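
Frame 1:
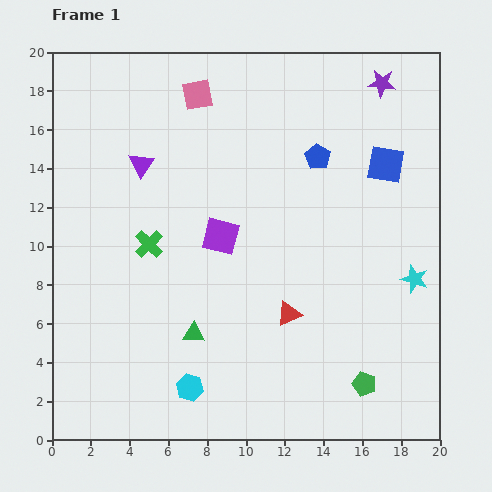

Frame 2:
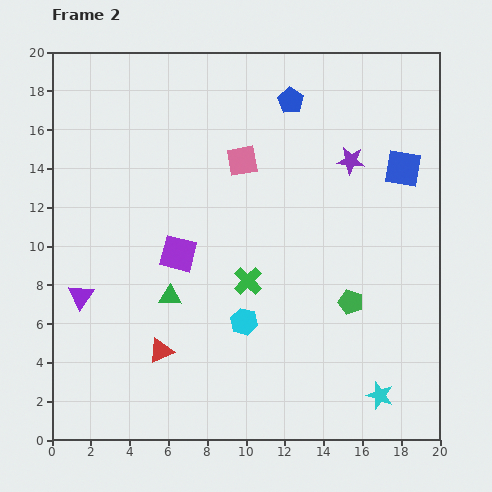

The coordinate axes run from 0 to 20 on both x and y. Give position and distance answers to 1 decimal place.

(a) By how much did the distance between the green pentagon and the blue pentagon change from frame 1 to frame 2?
-1.0

Distance in frame 1: 11.9. Distance in frame 2: 10.9.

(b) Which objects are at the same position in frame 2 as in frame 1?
none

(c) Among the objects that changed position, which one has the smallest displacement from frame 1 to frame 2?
the blue square

(moved 0.9)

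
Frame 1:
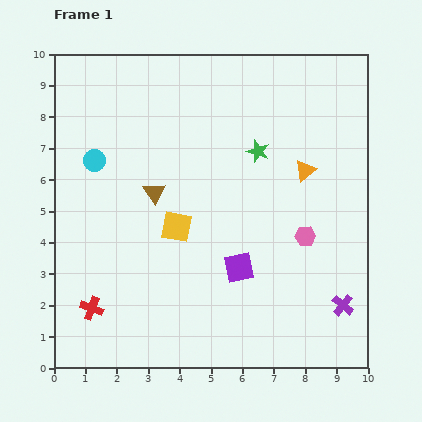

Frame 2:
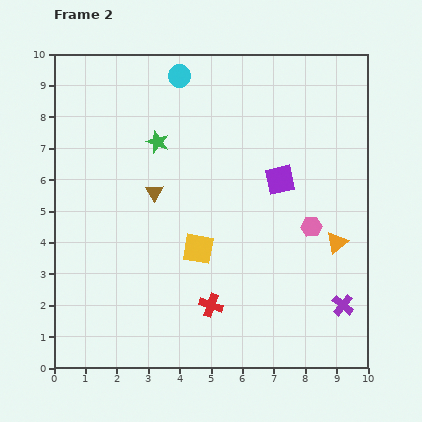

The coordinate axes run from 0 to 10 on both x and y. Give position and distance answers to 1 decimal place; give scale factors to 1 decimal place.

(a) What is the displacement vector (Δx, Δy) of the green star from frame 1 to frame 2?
(-3.2, 0.3)

The green star was at (6.5, 6.9) in frame 1 and (3.3, 7.2) in frame 2.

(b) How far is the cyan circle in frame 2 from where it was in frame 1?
3.8

The cyan circle moved from (1.3, 6.6) to (4.0, 9.3), a distance of √(2.7² + 2.7²) ≈ 3.8.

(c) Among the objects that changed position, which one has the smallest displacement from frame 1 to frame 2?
the pink hexagon

(moved 0.4)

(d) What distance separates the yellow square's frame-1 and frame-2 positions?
1.0

The yellow square moved from (3.9, 4.5) to (4.6, 3.8), a distance of √(0.7² + 0.7²) ≈ 1.0.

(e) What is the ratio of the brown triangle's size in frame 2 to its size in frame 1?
0.8×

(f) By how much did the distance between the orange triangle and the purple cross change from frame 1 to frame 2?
-2.5

Distance in frame 1: 4.5. Distance in frame 2: 2.0.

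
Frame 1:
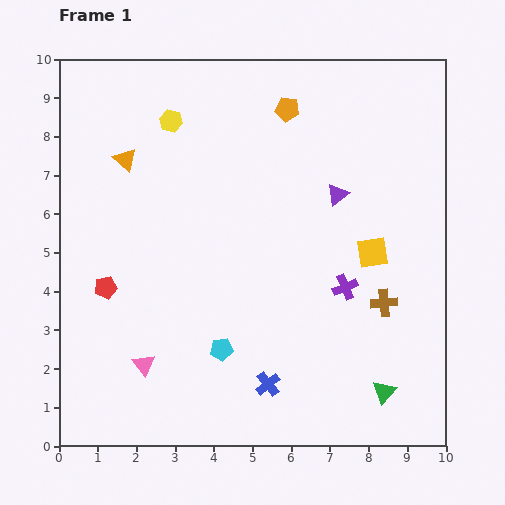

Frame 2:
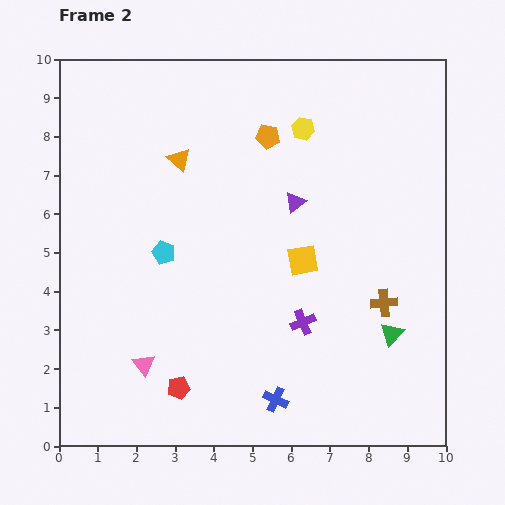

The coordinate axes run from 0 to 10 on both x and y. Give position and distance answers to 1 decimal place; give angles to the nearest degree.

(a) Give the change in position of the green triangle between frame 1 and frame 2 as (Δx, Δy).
(0.2, 1.5)

The green triangle was at (8.4, 1.4) in frame 1 and (8.6, 2.9) in frame 2.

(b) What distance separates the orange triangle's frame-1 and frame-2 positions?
1.4

The orange triangle moved from (1.7, 7.4) to (3.1, 7.4), a distance of √(1.4² + 0.0²) ≈ 1.4.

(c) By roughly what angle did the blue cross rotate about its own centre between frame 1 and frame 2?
28° counter-clockwise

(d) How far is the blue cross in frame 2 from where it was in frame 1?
0.4

The blue cross moved from (5.4, 1.6) to (5.6, 1.2), a distance of √(0.2² + 0.4²) ≈ 0.4.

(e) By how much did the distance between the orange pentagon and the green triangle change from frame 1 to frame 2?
-1.7

Distance in frame 1: 7.7. Distance in frame 2: 6.0.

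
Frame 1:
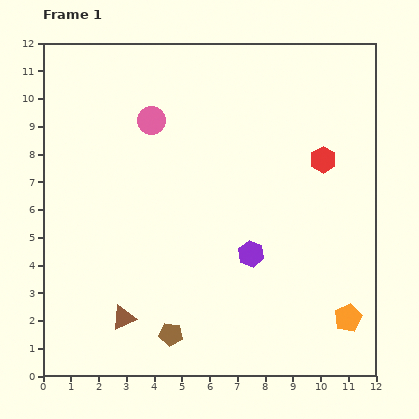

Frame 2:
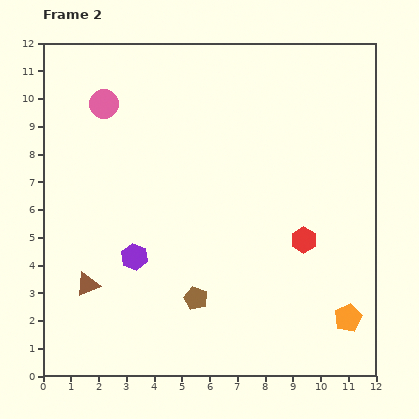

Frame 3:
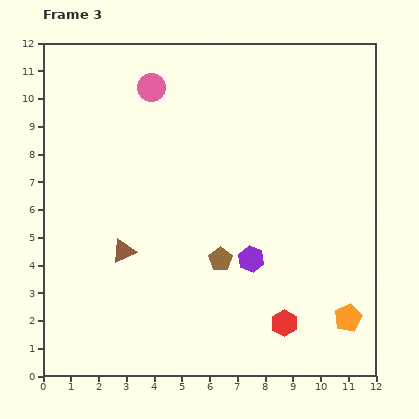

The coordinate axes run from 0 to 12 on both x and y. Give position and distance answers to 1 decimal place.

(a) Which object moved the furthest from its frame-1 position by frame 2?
the purple hexagon

(moved 4.2; next 3.0)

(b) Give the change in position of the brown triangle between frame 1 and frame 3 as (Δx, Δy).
(0.0, 2.4)

The brown triangle was at (2.9, 2.1) in frame 1 and (2.9, 4.5) in frame 3.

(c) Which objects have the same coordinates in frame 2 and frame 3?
the orange pentagon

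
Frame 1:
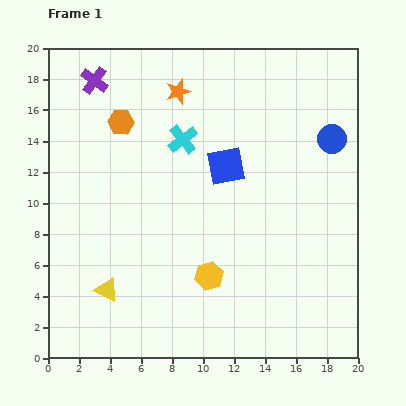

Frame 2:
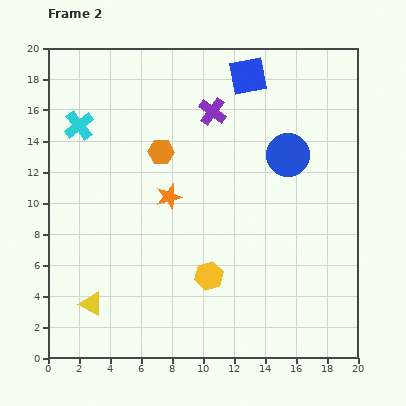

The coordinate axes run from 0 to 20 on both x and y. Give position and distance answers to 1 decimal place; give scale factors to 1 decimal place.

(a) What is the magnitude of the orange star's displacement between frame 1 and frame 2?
6.8

The orange star moved from (8.4, 17.2) to (7.8, 10.4), a distance of √(0.6² + 6.8²) ≈ 6.8.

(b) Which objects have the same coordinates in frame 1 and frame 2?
the yellow hexagon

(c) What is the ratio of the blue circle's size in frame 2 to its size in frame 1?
1.5×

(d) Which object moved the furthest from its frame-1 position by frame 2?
the purple cross

(moved 7.9; next 6.8)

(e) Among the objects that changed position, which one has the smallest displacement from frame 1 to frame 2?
the yellow triangle

(moved 1.3)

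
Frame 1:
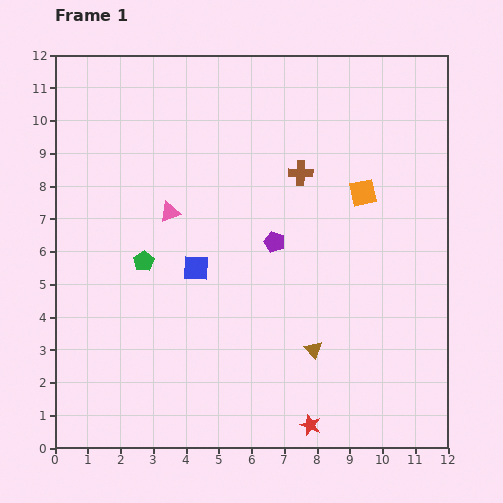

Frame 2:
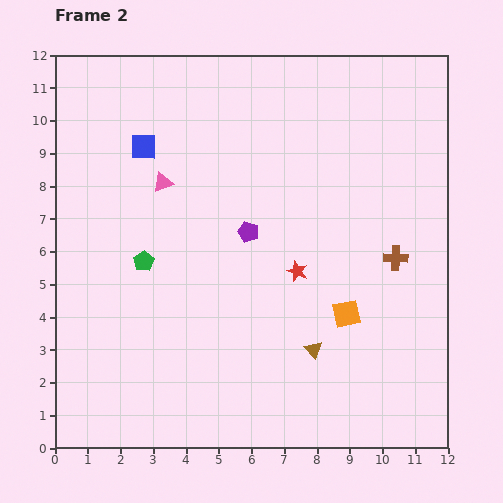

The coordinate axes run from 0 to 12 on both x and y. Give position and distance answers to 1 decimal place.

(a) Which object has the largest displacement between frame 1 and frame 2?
the red star

(moved 4.7; next 4.0)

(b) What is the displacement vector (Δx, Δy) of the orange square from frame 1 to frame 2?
(-0.5, -3.7)

The orange square was at (9.4, 7.8) in frame 1 and (8.9, 4.1) in frame 2.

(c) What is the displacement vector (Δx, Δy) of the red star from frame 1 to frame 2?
(-0.4, 4.7)

The red star was at (7.8, 0.7) in frame 1 and (7.4, 5.4) in frame 2.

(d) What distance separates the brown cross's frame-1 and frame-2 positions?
3.9

The brown cross moved from (7.5, 8.4) to (10.4, 5.8), a distance of √(2.9² + 2.6²) ≈ 3.9.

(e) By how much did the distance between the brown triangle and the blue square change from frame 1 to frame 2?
+3.7

Distance in frame 1: 4.4. Distance in frame 2: 8.1.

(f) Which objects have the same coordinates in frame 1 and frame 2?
the brown triangle, the green pentagon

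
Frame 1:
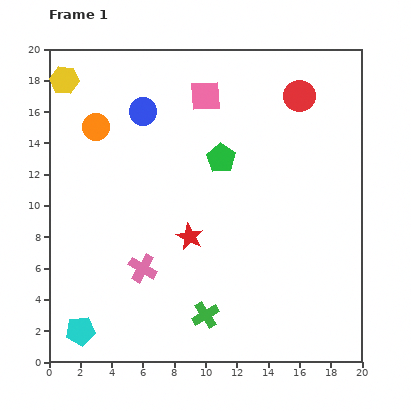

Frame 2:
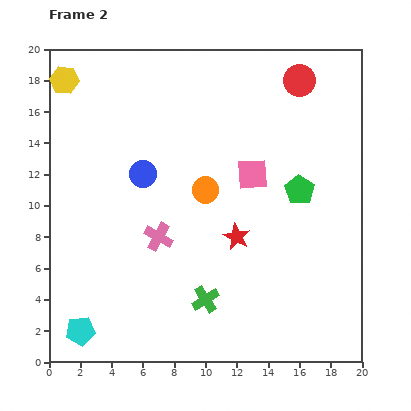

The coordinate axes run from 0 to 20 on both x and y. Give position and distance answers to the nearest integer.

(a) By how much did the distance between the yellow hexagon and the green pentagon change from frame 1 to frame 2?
+6

Distance in frame 1: 11. Distance in frame 2: 17.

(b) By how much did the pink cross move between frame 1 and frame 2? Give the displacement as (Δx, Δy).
(1, 2)

The pink cross was at (6, 6) in frame 1 and (7, 8) in frame 2.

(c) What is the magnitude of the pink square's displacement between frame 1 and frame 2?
6

The pink square moved from (10, 17) to (13, 12), a distance of √(3² + 5²) ≈ 6.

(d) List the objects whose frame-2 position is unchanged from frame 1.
the yellow hexagon, the cyan pentagon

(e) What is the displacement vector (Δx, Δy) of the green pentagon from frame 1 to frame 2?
(5, -2)

The green pentagon was at (11, 13) in frame 1 and (16, 11) in frame 2.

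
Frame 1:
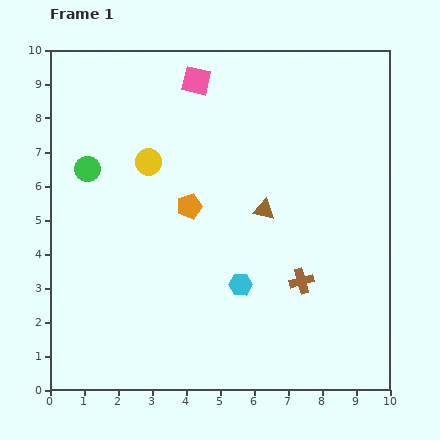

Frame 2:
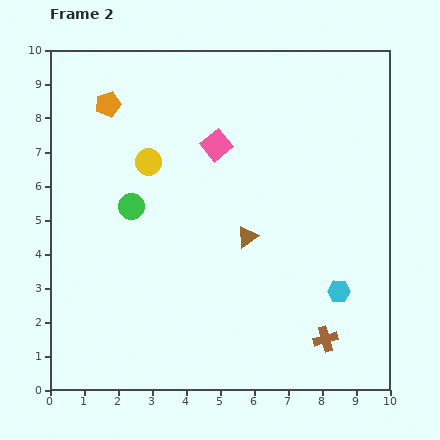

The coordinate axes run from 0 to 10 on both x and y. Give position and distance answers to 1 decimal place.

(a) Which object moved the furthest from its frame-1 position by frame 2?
the orange pentagon

(moved 3.8; next 2.9)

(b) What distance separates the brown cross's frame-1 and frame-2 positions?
1.8

The brown cross moved from (7.4, 3.2) to (8.1, 1.5), a distance of √(0.7² + 1.7²) ≈ 1.8.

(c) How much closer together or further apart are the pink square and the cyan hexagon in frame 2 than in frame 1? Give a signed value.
-0.5

Distance in frame 1: 6.1. Distance in frame 2: 5.6.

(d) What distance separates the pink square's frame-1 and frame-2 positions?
2.0

The pink square moved from (4.3, 9.1) to (4.9, 7.2), a distance of √(0.6² + 1.9²) ≈ 2.0.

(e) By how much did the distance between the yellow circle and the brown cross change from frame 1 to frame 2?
+1.7

Distance in frame 1: 5.7. Distance in frame 2: 7.4.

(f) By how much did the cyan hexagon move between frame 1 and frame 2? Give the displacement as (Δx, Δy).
(2.9, -0.2)

The cyan hexagon was at (5.6, 3.1) in frame 1 and (8.5, 2.9) in frame 2.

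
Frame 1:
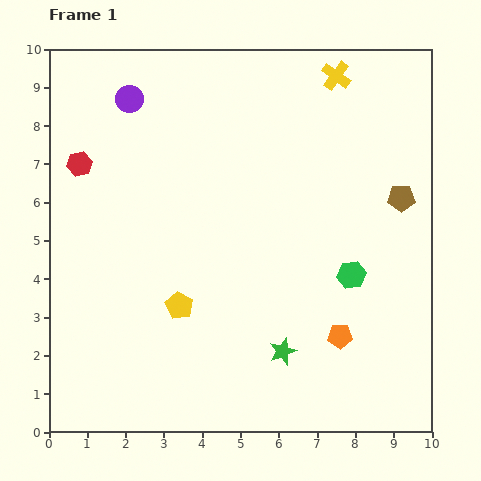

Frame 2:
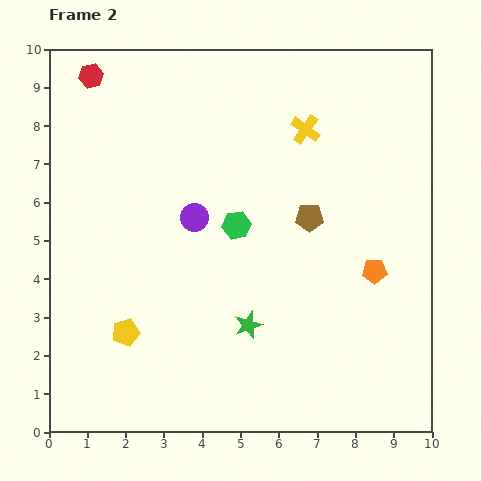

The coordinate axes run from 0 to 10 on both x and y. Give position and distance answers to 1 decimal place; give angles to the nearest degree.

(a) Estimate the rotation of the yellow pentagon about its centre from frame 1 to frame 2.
29° clockwise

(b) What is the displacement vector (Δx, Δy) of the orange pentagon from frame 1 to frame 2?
(0.9, 1.7)

The orange pentagon was at (7.6, 2.5) in frame 1 and (8.5, 4.2) in frame 2.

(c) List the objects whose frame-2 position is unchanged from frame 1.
none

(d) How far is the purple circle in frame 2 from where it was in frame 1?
3.5

The purple circle moved from (2.1, 8.7) to (3.8, 5.6), a distance of √(1.7² + 3.1²) ≈ 3.5.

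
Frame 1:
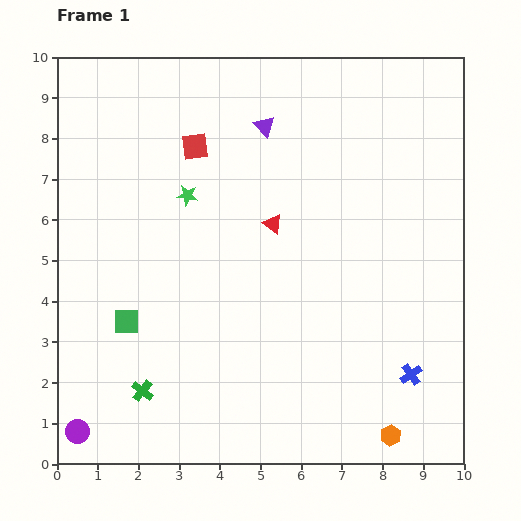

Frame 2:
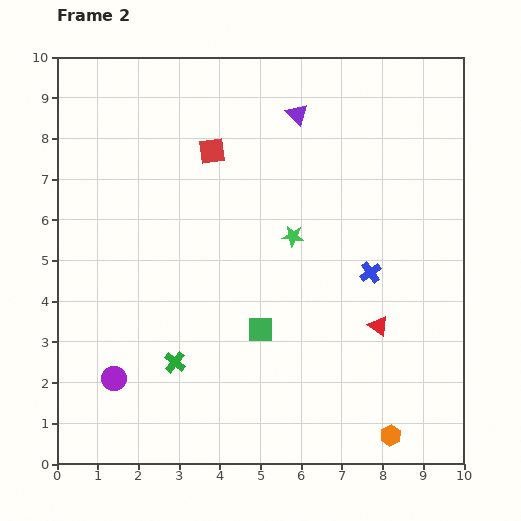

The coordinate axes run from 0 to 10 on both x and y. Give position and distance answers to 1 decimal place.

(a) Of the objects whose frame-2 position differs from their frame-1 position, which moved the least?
the red square

(moved 0.4)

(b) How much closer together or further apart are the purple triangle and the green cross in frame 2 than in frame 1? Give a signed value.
-0.4

Distance in frame 1: 7.2. Distance in frame 2: 6.8.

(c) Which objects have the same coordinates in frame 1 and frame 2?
the orange hexagon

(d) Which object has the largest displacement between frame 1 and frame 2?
the red triangle

(moved 3.6; next 3.3)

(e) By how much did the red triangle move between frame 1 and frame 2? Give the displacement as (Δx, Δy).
(2.6, -2.5)

The red triangle was at (5.3, 5.9) in frame 1 and (7.9, 3.4) in frame 2.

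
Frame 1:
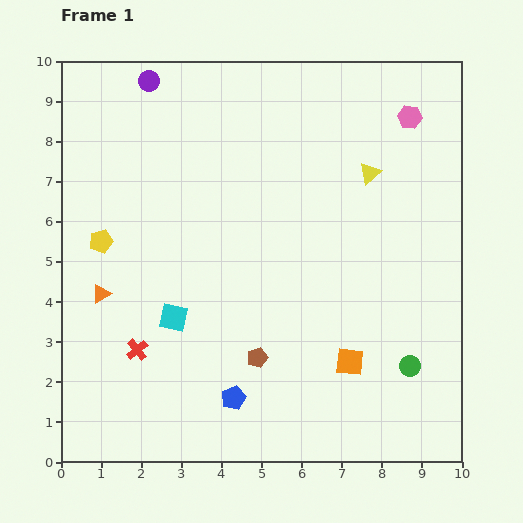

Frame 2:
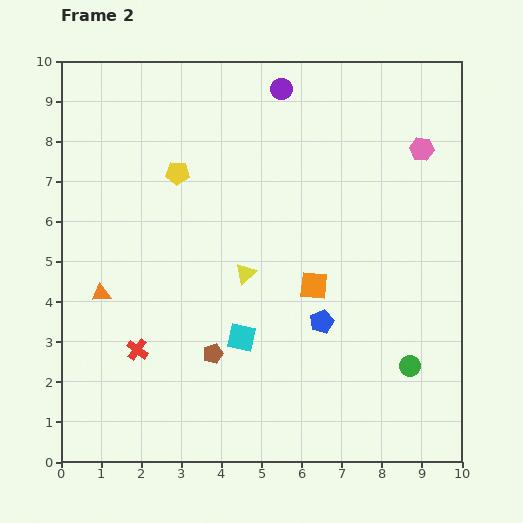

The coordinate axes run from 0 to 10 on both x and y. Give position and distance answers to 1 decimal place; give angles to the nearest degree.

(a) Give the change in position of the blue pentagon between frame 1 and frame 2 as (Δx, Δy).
(2.2, 1.9)

The blue pentagon was at (4.3, 1.6) in frame 1 and (6.5, 3.5) in frame 2.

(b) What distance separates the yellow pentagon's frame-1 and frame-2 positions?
2.5

The yellow pentagon moved from (1.0, 5.5) to (2.9, 7.2), a distance of √(1.9² + 1.7²) ≈ 2.5.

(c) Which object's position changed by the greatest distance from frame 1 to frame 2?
the yellow triangle

(moved 4.0; next 3.3)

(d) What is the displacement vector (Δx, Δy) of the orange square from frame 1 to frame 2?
(-0.9, 1.9)

The orange square was at (7.2, 2.5) in frame 1 and (6.3, 4.4) in frame 2.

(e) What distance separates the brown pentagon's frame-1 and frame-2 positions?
1.1

The brown pentagon moved from (4.9, 2.6) to (3.8, 2.7), a distance of √(1.1² + 0.1²) ≈ 1.1.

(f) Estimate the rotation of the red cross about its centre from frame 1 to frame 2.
15° counter-clockwise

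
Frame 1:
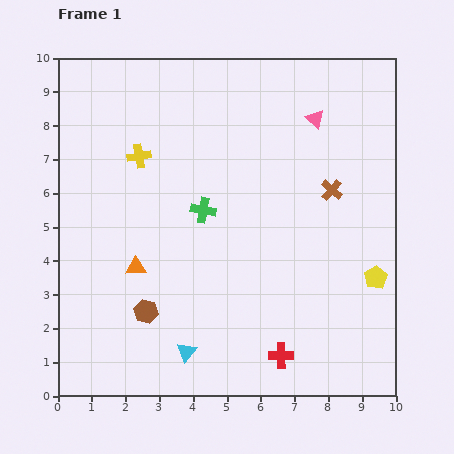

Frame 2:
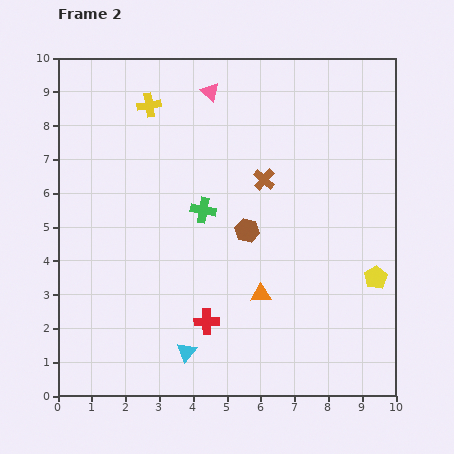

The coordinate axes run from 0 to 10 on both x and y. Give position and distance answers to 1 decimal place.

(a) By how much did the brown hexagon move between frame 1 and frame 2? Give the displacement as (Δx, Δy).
(3.0, 2.4)

The brown hexagon was at (2.6, 2.5) in frame 1 and (5.6, 4.9) in frame 2.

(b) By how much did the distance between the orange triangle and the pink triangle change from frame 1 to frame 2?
-0.7

Distance in frame 1: 6.9. Distance in frame 2: 6.2.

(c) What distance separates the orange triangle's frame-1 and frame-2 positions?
3.8

The orange triangle moved from (2.3, 3.8) to (6.0, 3.0), a distance of √(3.7² + 0.8²) ≈ 3.8.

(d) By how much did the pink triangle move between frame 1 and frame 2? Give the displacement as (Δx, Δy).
(-3.1, 0.8)

The pink triangle was at (7.6, 8.2) in frame 1 and (4.5, 9.0) in frame 2.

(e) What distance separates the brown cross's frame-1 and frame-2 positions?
2.0

The brown cross moved from (8.1, 6.1) to (6.1, 6.4), a distance of √(2.0² + 0.3²) ≈ 2.0.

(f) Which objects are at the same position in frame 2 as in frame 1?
the green cross, the yellow pentagon, the cyan triangle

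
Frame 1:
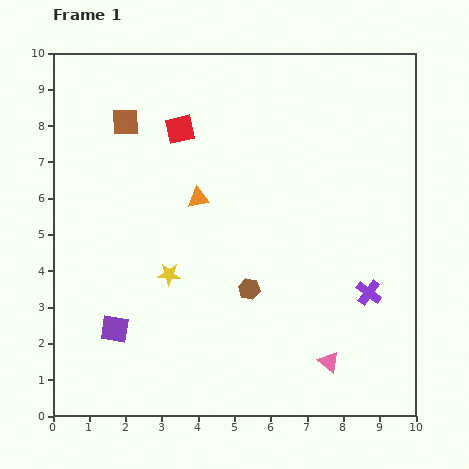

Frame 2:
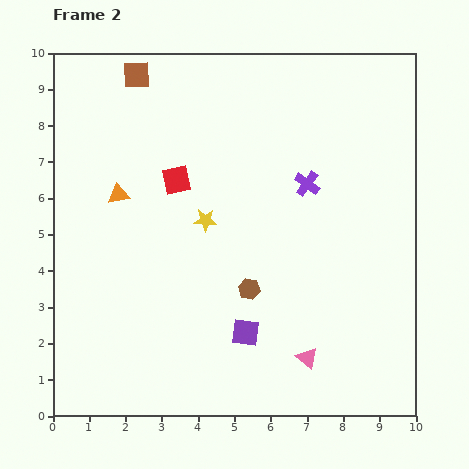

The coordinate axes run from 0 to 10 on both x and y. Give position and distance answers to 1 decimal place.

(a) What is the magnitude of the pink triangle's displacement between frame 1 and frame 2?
0.6

The pink triangle moved from (7.6, 1.5) to (7.0, 1.6), a distance of √(0.6² + 0.1²) ≈ 0.6.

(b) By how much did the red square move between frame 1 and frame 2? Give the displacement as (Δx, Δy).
(-0.1, -1.4)

The red square was at (3.5, 7.9) in frame 1 and (3.4, 6.5) in frame 2.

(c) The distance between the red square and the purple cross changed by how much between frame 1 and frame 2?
-3.3

Distance in frame 1: 6.9. Distance in frame 2: 3.6.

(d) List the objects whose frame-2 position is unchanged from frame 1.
the brown hexagon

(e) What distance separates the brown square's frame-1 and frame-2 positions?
1.3

The brown square moved from (2.0, 8.1) to (2.3, 9.4), a distance of √(0.3² + 1.3²) ≈ 1.3.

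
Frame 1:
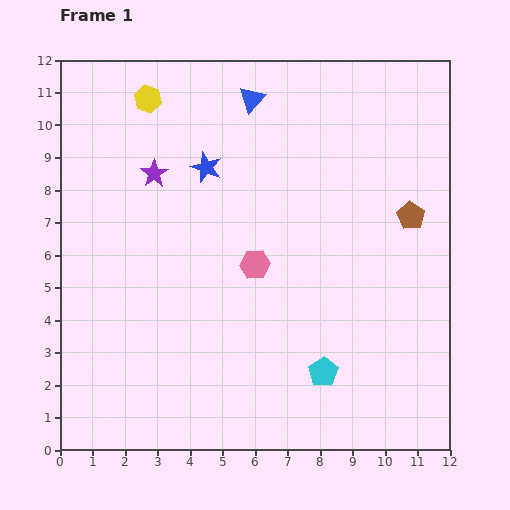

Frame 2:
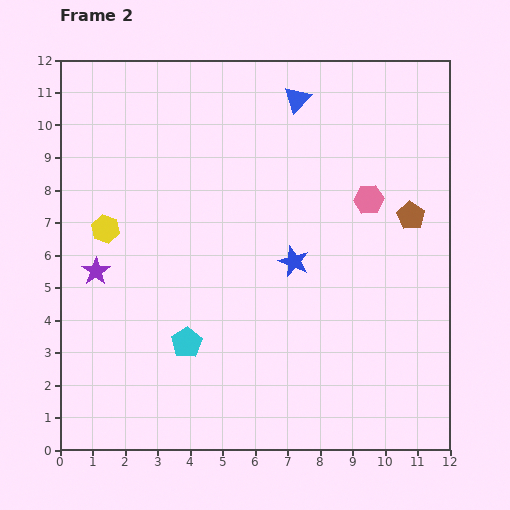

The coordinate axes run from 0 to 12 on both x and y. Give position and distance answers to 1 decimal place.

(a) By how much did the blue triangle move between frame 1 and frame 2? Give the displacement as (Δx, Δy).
(1.4, 0.0)

The blue triangle was at (5.9, 10.8) in frame 1 and (7.3, 10.8) in frame 2.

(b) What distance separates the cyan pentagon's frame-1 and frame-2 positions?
4.3

The cyan pentagon moved from (8.1, 2.4) to (3.9, 3.3), a distance of √(4.2² + 0.9²) ≈ 4.3.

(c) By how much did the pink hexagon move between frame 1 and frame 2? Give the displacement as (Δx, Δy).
(3.5, 2.0)

The pink hexagon was at (6.0, 5.7) in frame 1 and (9.5, 7.7) in frame 2.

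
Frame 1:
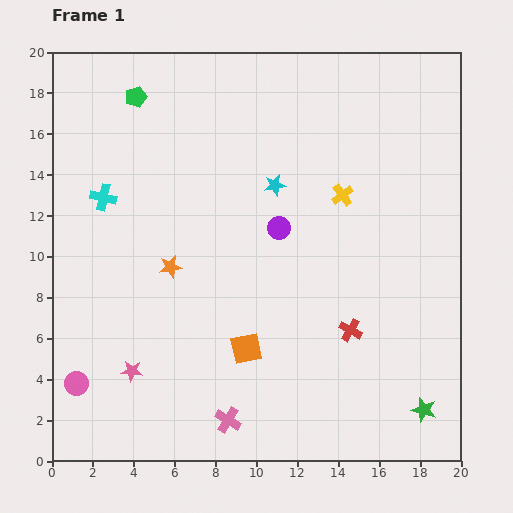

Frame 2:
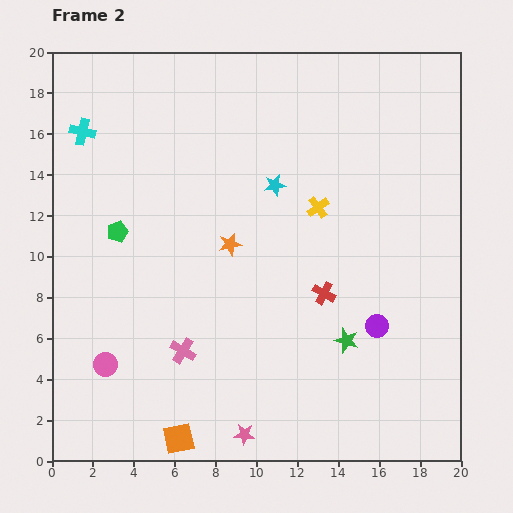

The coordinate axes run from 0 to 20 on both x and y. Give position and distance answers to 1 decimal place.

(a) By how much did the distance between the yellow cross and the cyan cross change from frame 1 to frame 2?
+0.4

Distance in frame 1: 11.7. Distance in frame 2: 12.1.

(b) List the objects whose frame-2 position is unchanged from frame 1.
the cyan star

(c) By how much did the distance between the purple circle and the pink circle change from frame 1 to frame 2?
+0.9

Distance in frame 1: 12.5. Distance in frame 2: 13.4.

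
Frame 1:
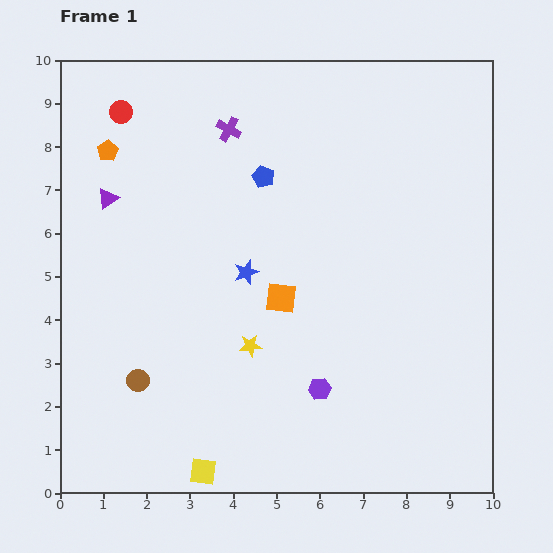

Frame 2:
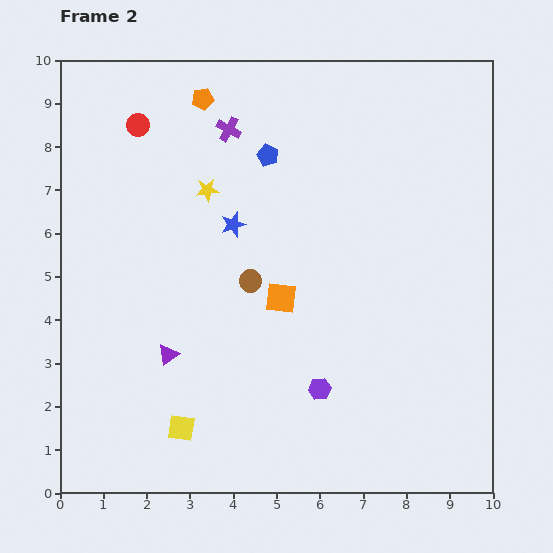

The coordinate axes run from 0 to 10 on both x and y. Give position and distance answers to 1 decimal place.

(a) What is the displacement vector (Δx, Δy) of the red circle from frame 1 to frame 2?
(0.4, -0.3)

The red circle was at (1.4, 8.8) in frame 1 and (1.8, 8.5) in frame 2.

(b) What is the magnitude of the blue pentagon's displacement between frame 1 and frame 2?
0.5

The blue pentagon moved from (4.7, 7.3) to (4.8, 7.8), a distance of √(0.1² + 0.5²) ≈ 0.5.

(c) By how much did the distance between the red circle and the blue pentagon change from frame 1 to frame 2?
-0.5

Distance in frame 1: 3.6. Distance in frame 2: 3.1.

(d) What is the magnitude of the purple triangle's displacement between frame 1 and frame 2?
3.9

The purple triangle moved from (1.1, 6.8) to (2.5, 3.2), a distance of √(1.4² + 3.6²) ≈ 3.9.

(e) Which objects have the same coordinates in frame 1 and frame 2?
the purple cross, the purple hexagon, the orange square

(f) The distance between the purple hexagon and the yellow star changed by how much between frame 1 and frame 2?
+3.4

Distance in frame 1: 1.9. Distance in frame 2: 5.3.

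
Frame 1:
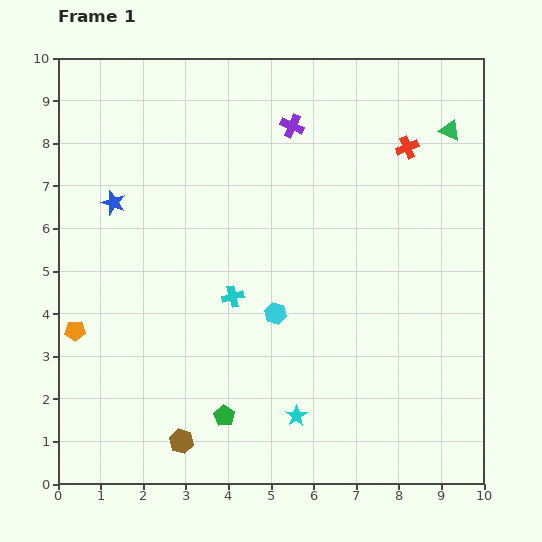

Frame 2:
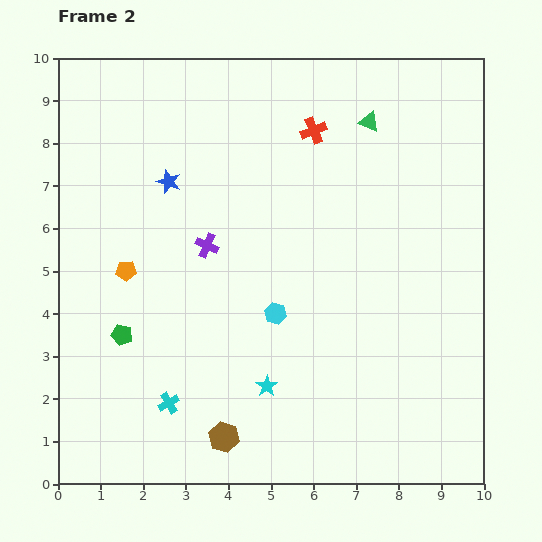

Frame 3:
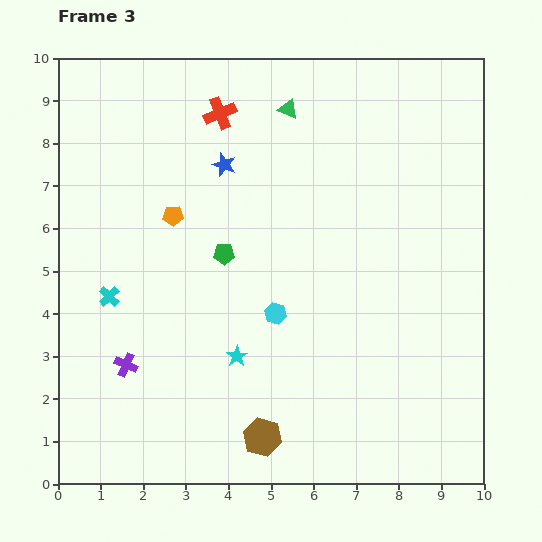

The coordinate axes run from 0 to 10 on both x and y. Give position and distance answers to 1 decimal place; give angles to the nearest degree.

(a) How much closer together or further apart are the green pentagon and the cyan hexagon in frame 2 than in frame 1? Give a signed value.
+0.9

Distance in frame 1: 2.7. Distance in frame 2: 3.6.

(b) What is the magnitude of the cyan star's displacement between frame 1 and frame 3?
2.0

The cyan star moved from (5.6, 1.6) to (4.2, 3.0), a distance of √(1.4² + 1.4²) ≈ 2.0.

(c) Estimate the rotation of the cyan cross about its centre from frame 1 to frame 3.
30° counter-clockwise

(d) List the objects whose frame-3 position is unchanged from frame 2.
the cyan hexagon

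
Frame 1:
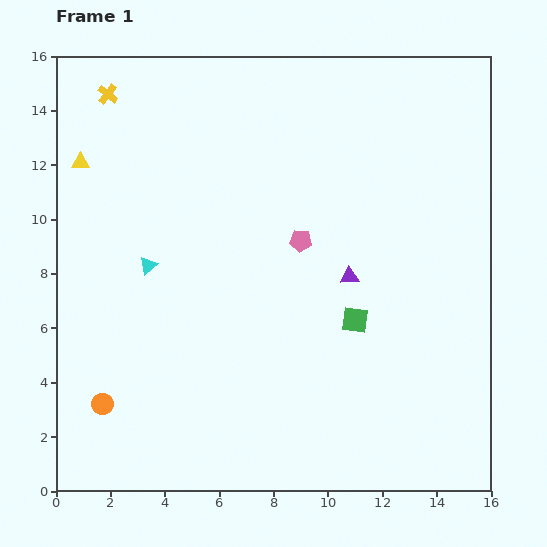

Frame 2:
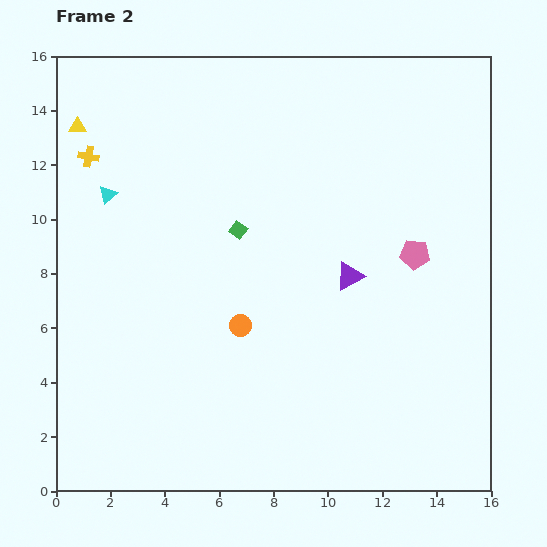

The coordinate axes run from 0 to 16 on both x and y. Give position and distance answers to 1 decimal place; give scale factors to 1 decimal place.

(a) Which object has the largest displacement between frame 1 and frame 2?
the orange circle

(moved 5.9; next 5.4)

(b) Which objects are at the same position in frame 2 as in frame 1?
the purple triangle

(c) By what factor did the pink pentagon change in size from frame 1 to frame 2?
1.3×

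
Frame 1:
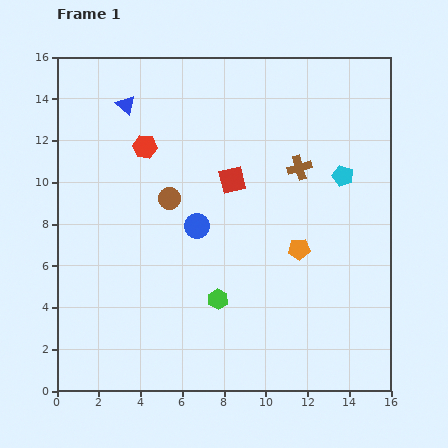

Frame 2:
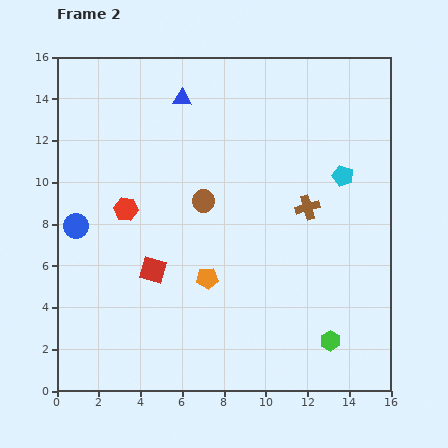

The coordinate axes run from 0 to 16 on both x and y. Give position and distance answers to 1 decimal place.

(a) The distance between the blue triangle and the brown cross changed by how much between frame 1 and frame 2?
-0.9

Distance in frame 1: 8.8. Distance in frame 2: 7.9.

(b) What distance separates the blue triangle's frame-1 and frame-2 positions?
2.7

The blue triangle moved from (3.3, 13.7) to (6.0, 14.0), a distance of √(2.7² + 0.3²) ≈ 2.7.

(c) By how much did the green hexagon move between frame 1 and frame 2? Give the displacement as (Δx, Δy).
(5.4, -2.0)

The green hexagon was at (7.7, 4.4) in frame 1 and (13.1, 2.4) in frame 2.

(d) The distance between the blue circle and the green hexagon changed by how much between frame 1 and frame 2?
+9.8

Distance in frame 1: 3.6. Distance in frame 2: 13.4.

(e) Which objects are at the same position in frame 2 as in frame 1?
the cyan pentagon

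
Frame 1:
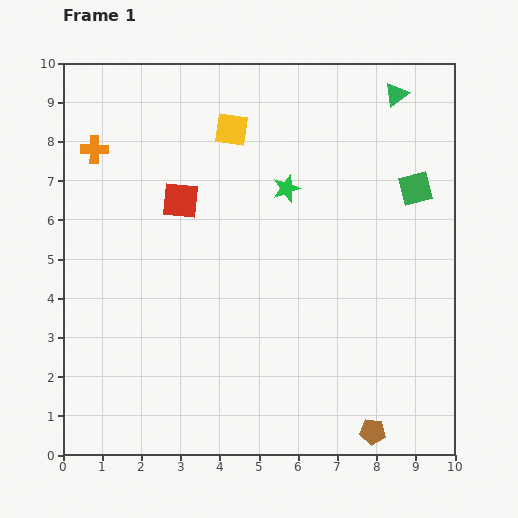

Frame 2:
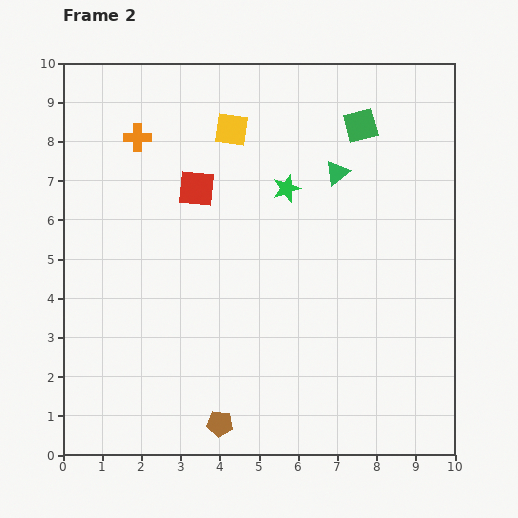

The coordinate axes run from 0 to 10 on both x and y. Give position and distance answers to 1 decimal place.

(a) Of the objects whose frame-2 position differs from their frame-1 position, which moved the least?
the red square

(moved 0.5)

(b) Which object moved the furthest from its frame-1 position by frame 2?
the brown pentagon

(moved 3.9; next 2.5)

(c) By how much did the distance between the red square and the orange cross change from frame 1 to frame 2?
-0.6

Distance in frame 1: 2.6. Distance in frame 2: 2.0.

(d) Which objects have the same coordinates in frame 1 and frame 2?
the yellow square, the green star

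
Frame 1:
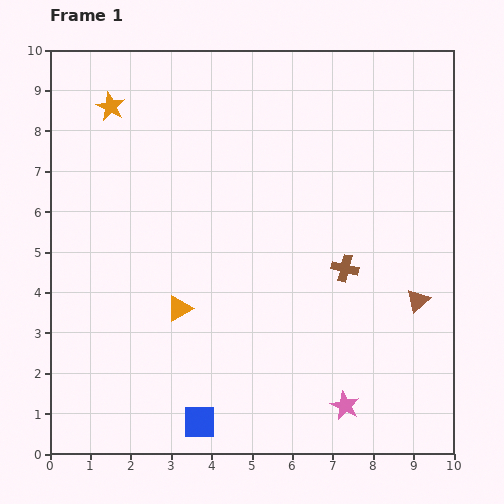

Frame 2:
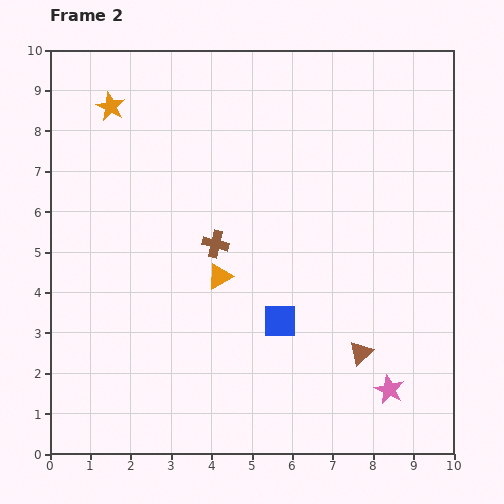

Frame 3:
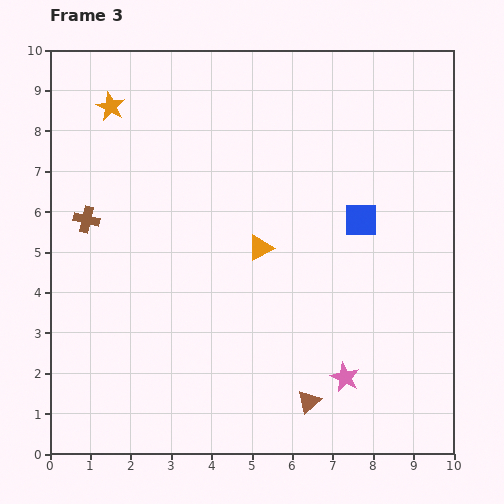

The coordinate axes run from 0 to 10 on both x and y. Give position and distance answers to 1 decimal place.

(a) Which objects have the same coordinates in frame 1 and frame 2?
the orange star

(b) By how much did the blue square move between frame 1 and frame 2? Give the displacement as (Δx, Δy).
(2.0, 2.5)

The blue square was at (3.7, 0.8) in frame 1 and (5.7, 3.3) in frame 2.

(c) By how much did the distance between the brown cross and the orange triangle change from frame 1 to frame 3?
+0.2

Distance in frame 1: 4.2. Distance in frame 3: 4.4.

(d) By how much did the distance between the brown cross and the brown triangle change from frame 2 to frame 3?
+2.6

Distance in frame 2: 4.5. Distance in frame 3: 7.1.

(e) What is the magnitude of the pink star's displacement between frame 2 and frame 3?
1.1

The pink star moved from (8.4, 1.6) to (7.3, 1.9), a distance of √(1.1² + 0.3²) ≈ 1.1.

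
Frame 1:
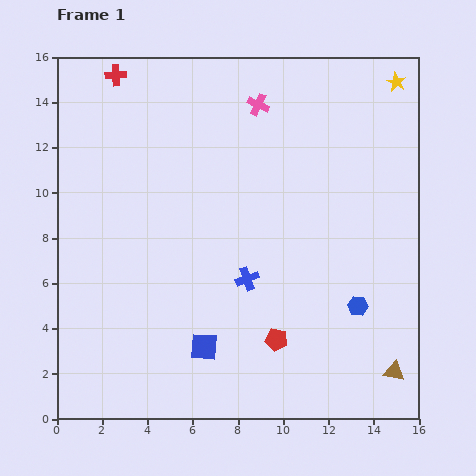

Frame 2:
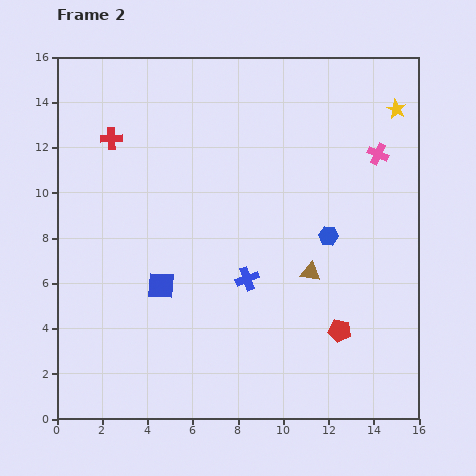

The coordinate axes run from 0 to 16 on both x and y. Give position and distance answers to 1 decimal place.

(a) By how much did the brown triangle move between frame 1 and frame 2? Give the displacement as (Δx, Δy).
(-3.7, 4.4)

The brown triangle was at (14.9, 2.1) in frame 1 and (11.2, 6.5) in frame 2.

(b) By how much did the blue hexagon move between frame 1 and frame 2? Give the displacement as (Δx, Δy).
(-1.3, 3.1)

The blue hexagon was at (13.3, 5.0) in frame 1 and (12.0, 8.1) in frame 2.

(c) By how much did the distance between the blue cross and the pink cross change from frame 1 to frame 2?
+0.3

Distance in frame 1: 7.7. Distance in frame 2: 8.0.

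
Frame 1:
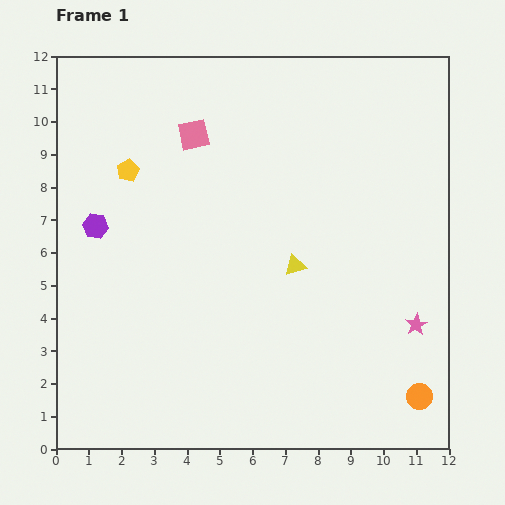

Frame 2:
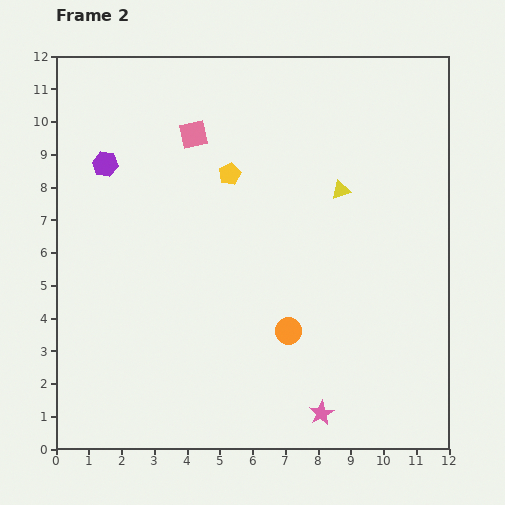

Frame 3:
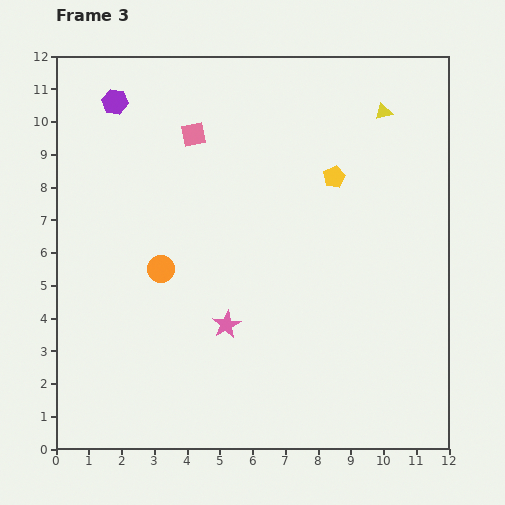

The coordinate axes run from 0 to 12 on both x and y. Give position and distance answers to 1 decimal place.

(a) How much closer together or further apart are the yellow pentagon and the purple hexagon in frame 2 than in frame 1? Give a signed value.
+1.8

Distance in frame 1: 2.0. Distance in frame 2: 3.8.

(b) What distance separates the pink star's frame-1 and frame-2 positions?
4.0

The pink star moved from (11.0, 3.8) to (8.1, 1.1), a distance of √(2.9² + 2.7²) ≈ 4.0.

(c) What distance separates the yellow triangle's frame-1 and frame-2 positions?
2.7

The yellow triangle moved from (7.3, 5.6) to (8.7, 7.9), a distance of √(1.4² + 2.3²) ≈ 2.7.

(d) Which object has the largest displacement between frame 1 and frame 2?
the orange circle

(moved 4.5; next 4.0)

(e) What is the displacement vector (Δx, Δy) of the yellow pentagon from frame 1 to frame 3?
(6.3, -0.2)

The yellow pentagon was at (2.2, 8.5) in frame 1 and (8.5, 8.3) in frame 3.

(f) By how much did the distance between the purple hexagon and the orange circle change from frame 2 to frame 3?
-2.3

Distance in frame 2: 7.6. Distance in frame 3: 5.3.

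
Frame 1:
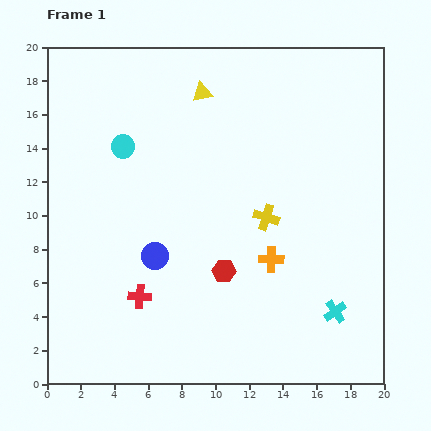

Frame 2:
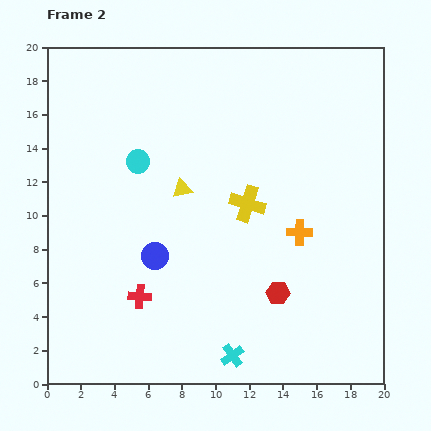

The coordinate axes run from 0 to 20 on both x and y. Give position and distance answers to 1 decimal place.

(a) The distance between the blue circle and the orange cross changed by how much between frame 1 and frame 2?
+1.8

Distance in frame 1: 6.9. Distance in frame 2: 8.7.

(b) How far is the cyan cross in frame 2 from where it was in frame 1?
6.6

The cyan cross moved from (17.1, 4.3) to (11.0, 1.7), a distance of √(6.1² + 2.6²) ≈ 6.6.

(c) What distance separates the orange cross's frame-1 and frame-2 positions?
2.3

The orange cross moved from (13.3, 7.4) to (15.0, 9.0), a distance of √(1.7² + 1.6²) ≈ 2.3.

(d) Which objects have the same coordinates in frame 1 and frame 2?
the red cross, the blue circle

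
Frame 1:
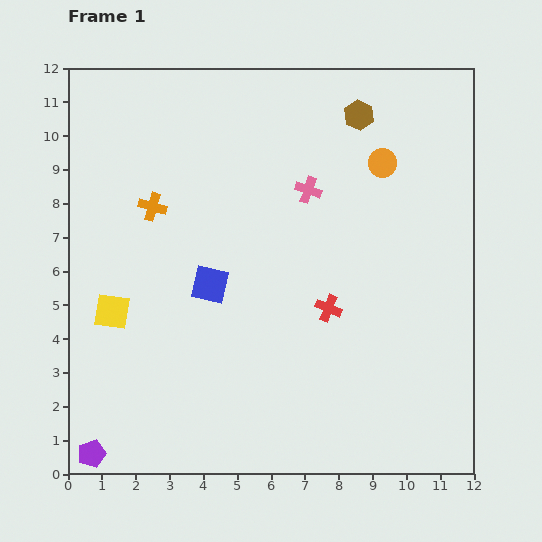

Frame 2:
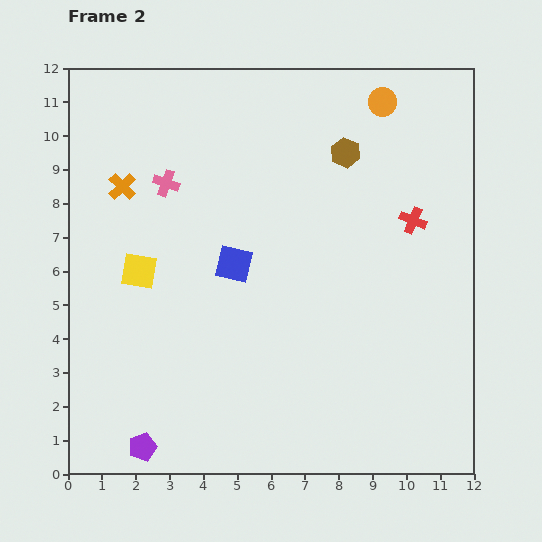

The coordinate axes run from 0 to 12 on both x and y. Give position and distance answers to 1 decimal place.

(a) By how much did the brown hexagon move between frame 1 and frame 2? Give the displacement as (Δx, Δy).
(-0.4, -1.1)

The brown hexagon was at (8.6, 10.6) in frame 1 and (8.2, 9.5) in frame 2.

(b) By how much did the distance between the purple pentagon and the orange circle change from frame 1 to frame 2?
+0.2

Distance in frame 1: 12.2. Distance in frame 2: 12.4.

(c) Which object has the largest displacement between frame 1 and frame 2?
the pink cross

(moved 4.2; next 3.6)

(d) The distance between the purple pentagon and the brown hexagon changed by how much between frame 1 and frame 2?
-2.1

Distance in frame 1: 12.7. Distance in frame 2: 10.6.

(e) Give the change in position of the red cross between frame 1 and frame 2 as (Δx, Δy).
(2.5, 2.6)

The red cross was at (7.7, 4.9) in frame 1 and (10.2, 7.5) in frame 2.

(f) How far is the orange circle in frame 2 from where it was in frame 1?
1.8

The orange circle moved from (9.3, 9.2) to (9.3, 11.0), a distance of √(0.0² + 1.8²) ≈ 1.8.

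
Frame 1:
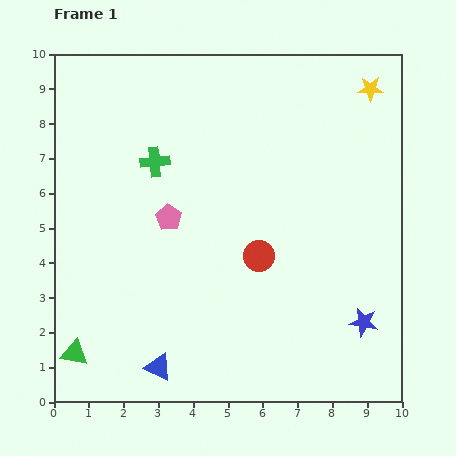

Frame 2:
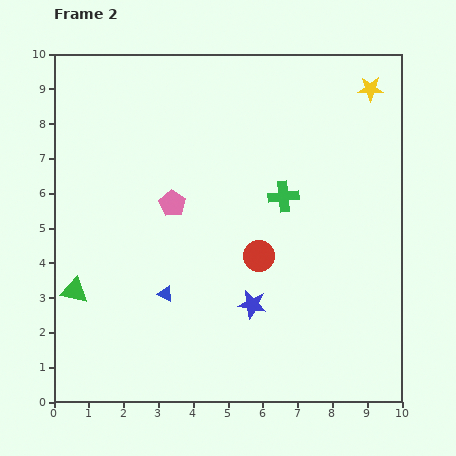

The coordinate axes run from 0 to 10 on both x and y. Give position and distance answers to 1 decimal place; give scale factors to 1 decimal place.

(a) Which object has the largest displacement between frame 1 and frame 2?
the green cross

(moved 3.8; next 3.2)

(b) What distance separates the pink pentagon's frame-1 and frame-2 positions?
0.4

The pink pentagon moved from (3.3, 5.3) to (3.4, 5.7), a distance of √(0.1² + 0.4²) ≈ 0.4.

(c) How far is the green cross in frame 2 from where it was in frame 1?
3.8

The green cross moved from (2.9, 6.9) to (6.6, 5.9), a distance of √(3.7² + 1.0²) ≈ 3.8.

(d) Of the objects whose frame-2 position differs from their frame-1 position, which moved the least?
the pink pentagon

(moved 0.4)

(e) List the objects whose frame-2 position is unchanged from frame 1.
the yellow star, the red circle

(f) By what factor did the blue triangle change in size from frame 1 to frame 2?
0.6×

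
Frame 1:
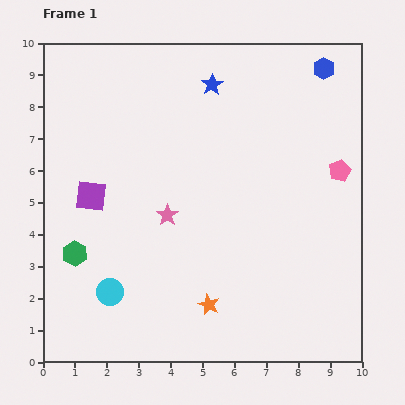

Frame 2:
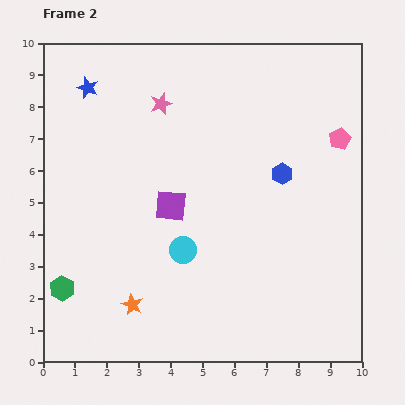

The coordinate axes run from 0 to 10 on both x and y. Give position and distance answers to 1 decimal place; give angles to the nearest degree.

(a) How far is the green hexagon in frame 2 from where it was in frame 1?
1.2

The green hexagon moved from (1.0, 3.4) to (0.6, 2.3), a distance of √(0.4² + 1.1²) ≈ 1.2.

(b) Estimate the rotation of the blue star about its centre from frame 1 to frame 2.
21° counter-clockwise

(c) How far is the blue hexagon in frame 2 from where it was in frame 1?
3.5

The blue hexagon moved from (8.8, 9.2) to (7.5, 5.9), a distance of √(1.3² + 3.3²) ≈ 3.5.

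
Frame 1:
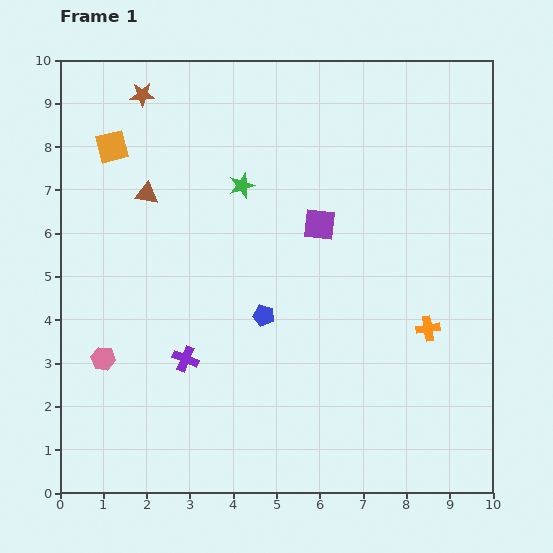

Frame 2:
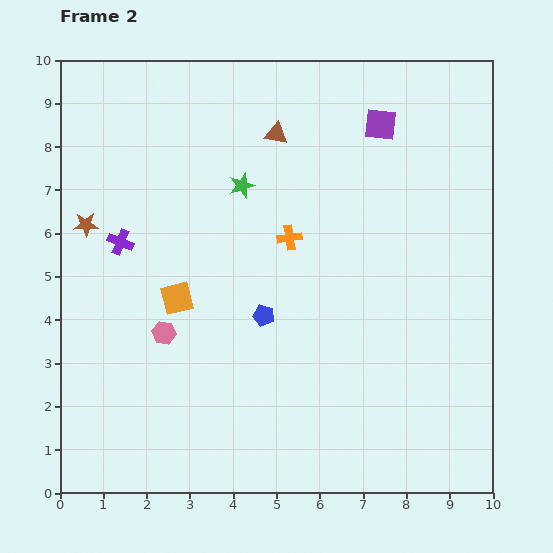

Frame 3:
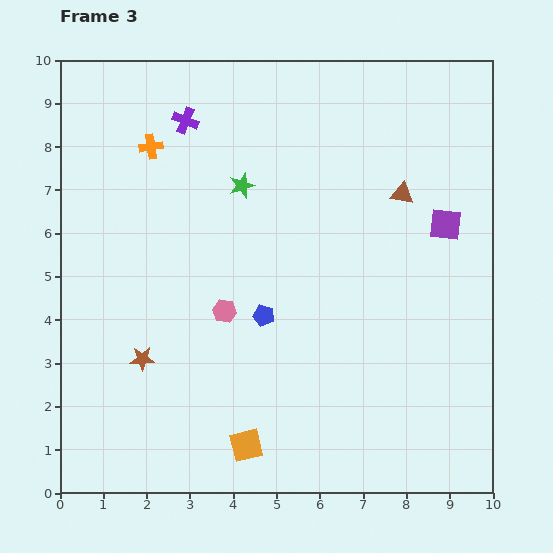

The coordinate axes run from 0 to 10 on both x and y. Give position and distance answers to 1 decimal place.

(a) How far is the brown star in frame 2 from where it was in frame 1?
3.3

The brown star moved from (1.9, 9.2) to (0.6, 6.2), a distance of √(1.3² + 3.0²) ≈ 3.3.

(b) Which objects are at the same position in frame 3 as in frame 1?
the green star, the blue pentagon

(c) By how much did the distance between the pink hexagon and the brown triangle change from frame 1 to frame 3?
+1.0

Distance in frame 1: 3.9. Distance in frame 3: 4.9.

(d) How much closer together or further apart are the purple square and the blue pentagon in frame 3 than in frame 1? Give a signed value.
+2.2

Distance in frame 1: 2.5. Distance in frame 3: 4.7.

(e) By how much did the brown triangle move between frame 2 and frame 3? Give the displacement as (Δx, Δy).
(2.9, -1.4)

The brown triangle was at (5.0, 8.3) in frame 2 and (7.9, 6.9) in frame 3.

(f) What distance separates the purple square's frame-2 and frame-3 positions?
2.7

The purple square moved from (7.4, 8.5) to (8.9, 6.2), a distance of √(1.5² + 2.3²) ≈ 2.7.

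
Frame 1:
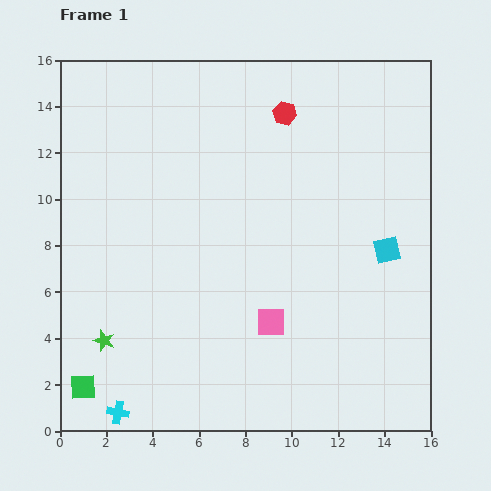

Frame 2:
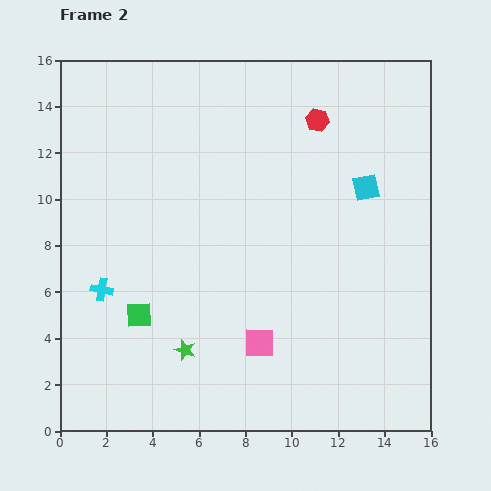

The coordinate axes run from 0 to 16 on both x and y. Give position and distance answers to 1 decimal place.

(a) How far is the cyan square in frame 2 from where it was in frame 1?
2.8

The cyan square moved from (14.1, 7.8) to (13.2, 10.5), a distance of √(0.9² + 2.7²) ≈ 2.8.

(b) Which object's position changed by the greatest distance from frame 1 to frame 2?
the cyan cross

(moved 5.3; next 3.9)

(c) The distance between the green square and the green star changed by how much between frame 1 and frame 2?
+0.3

Distance in frame 1: 2.2. Distance in frame 2: 2.5.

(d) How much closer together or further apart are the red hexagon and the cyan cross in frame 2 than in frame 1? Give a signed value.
-3.0

Distance in frame 1: 14.8. Distance in frame 2: 11.8.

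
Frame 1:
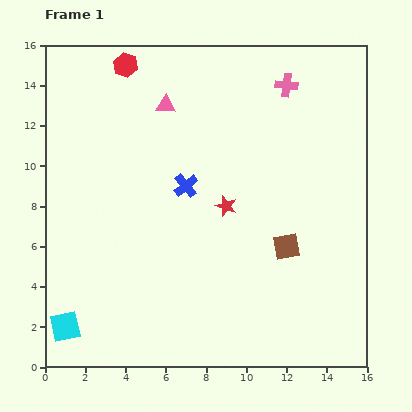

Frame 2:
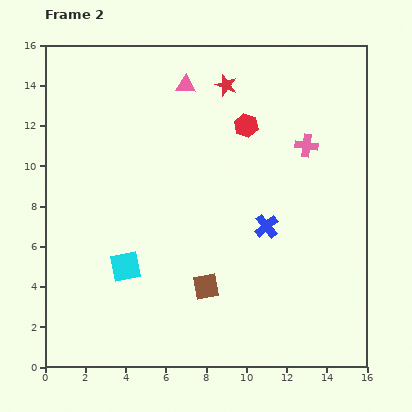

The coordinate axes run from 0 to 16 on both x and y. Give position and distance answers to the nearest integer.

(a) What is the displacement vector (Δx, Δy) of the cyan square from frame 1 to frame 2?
(3, 3)

The cyan square was at (1, 2) in frame 1 and (4, 5) in frame 2.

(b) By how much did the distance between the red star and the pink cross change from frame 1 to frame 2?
-2

Distance in frame 1: 7. Distance in frame 2: 5.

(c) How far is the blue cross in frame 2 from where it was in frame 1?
4

The blue cross moved from (7, 9) to (11, 7), a distance of √(4² + 2²) ≈ 4.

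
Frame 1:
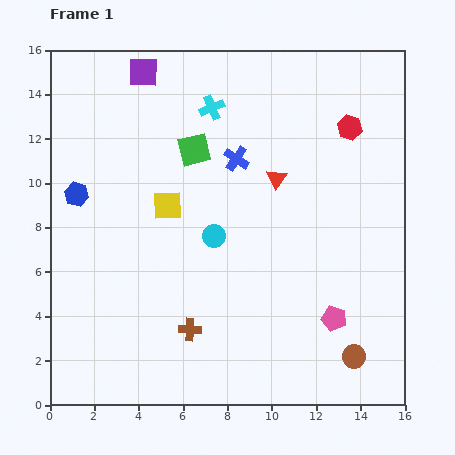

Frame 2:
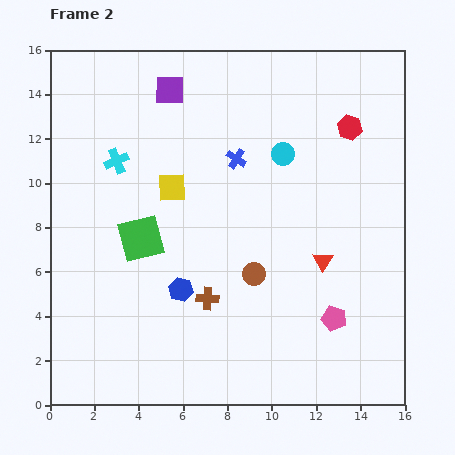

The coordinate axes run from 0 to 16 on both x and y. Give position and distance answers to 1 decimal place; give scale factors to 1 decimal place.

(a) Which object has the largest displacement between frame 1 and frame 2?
the blue hexagon

(moved 6.4; next 5.8)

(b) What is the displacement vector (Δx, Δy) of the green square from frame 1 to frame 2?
(-2.4, -4.0)

The green square was at (6.5, 11.5) in frame 1 and (4.1, 7.5) in frame 2.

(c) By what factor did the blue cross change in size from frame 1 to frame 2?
0.8×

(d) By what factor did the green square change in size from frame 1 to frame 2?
1.4×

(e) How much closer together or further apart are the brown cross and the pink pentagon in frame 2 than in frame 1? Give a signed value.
-0.7

Distance in frame 1: 6.5. Distance in frame 2: 5.8.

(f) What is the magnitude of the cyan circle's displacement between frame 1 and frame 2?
4.8

The cyan circle moved from (7.4, 7.6) to (10.5, 11.3), a distance of √(3.1² + 3.7²) ≈ 4.8.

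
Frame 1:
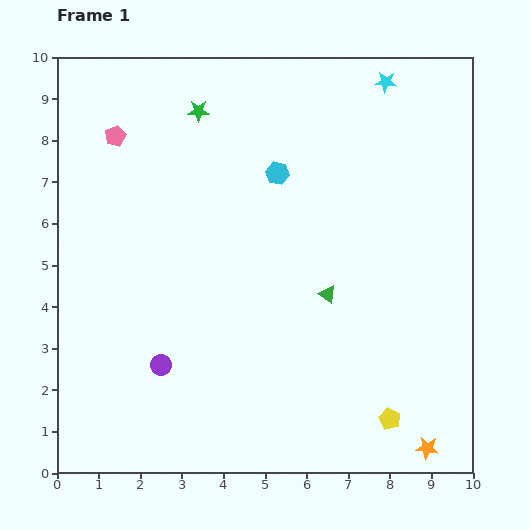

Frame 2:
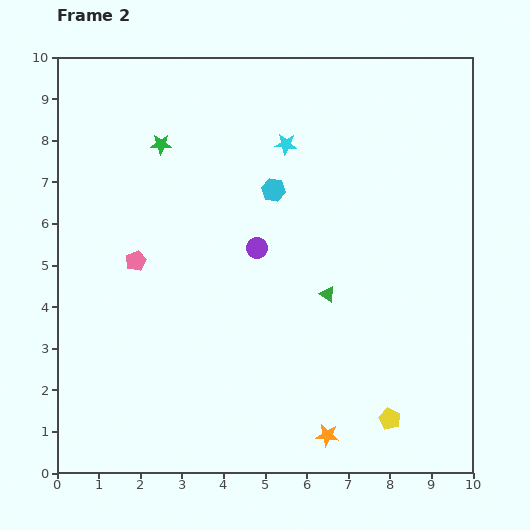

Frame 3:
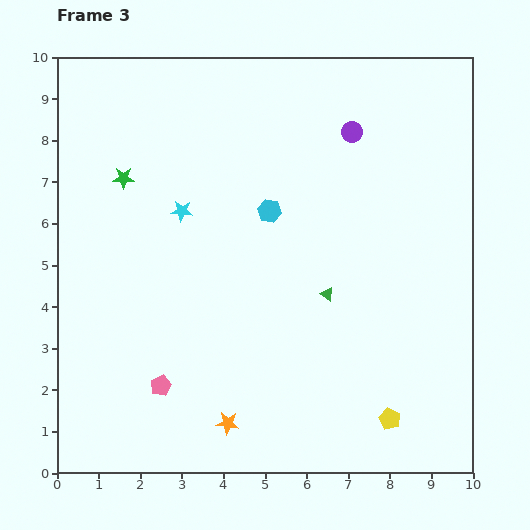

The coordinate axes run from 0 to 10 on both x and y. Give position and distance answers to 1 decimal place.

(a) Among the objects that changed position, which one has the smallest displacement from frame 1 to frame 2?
the cyan hexagon

(moved 0.4)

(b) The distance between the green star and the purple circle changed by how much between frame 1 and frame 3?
-0.6

Distance in frame 1: 6.2. Distance in frame 3: 5.6.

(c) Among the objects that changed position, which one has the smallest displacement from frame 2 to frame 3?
the cyan hexagon

(moved 0.5)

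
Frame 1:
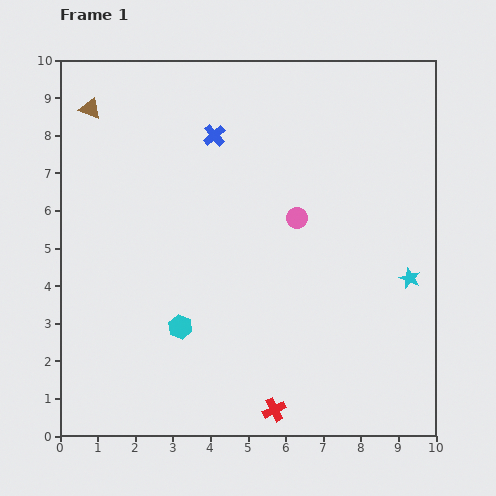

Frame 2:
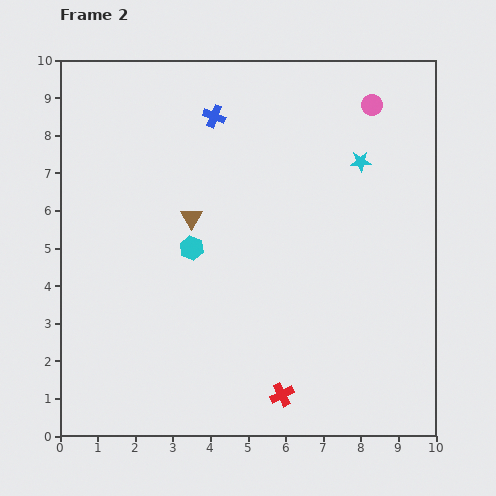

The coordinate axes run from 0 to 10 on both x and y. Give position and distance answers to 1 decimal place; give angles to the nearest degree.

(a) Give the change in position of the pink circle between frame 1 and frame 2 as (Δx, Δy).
(2.0, 3.0)

The pink circle was at (6.3, 5.8) in frame 1 and (8.3, 8.8) in frame 2.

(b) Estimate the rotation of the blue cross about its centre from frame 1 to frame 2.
28° counter-clockwise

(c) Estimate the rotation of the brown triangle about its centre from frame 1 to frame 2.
39° clockwise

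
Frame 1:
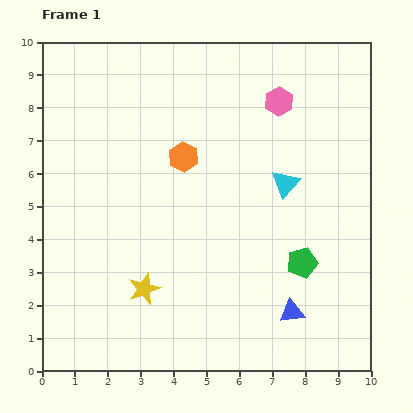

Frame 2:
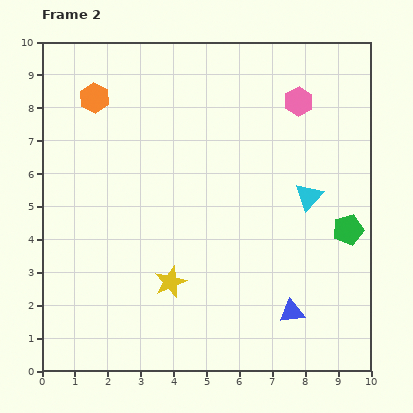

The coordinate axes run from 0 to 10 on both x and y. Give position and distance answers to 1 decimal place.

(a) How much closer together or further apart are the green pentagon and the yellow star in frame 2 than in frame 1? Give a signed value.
+0.7

Distance in frame 1: 4.9. Distance in frame 2: 5.6.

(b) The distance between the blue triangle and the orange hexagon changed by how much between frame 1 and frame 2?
+3.1

Distance in frame 1: 5.7. Distance in frame 2: 8.8.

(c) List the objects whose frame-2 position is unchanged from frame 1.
the blue triangle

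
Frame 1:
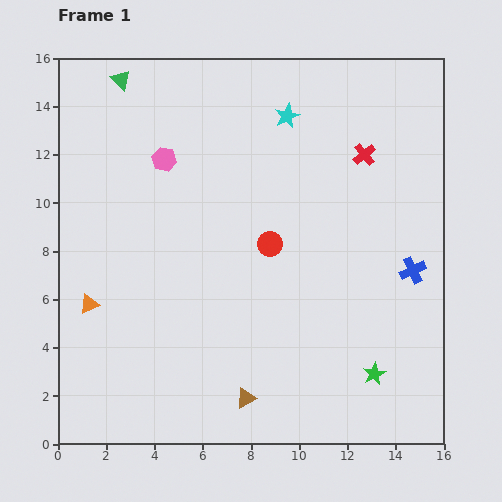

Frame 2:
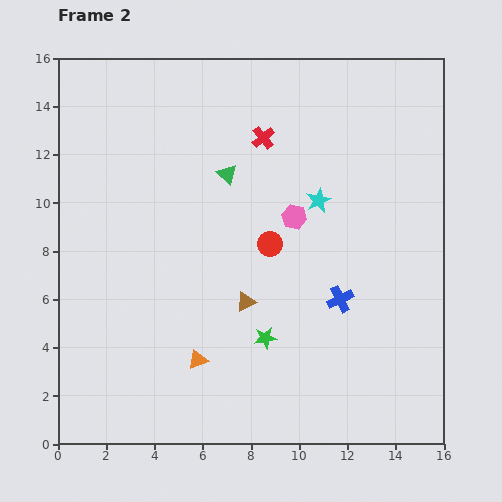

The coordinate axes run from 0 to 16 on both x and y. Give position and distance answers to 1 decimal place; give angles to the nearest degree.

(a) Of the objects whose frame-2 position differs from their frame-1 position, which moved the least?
the blue cross

(moved 3.2)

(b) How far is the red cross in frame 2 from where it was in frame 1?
4.3

The red cross moved from (12.7, 12.0) to (8.5, 12.7), a distance of √(4.2² + 0.7²) ≈ 4.3.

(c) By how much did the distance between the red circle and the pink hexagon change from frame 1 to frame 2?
-4.1

Distance in frame 1: 5.6. Distance in frame 2: 1.5.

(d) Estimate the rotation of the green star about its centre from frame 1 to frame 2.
20° clockwise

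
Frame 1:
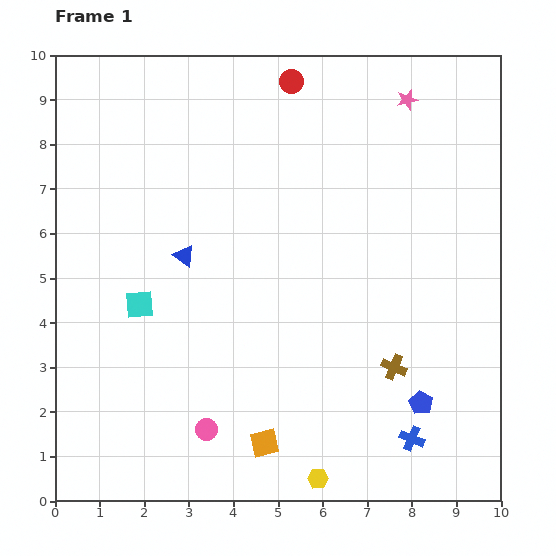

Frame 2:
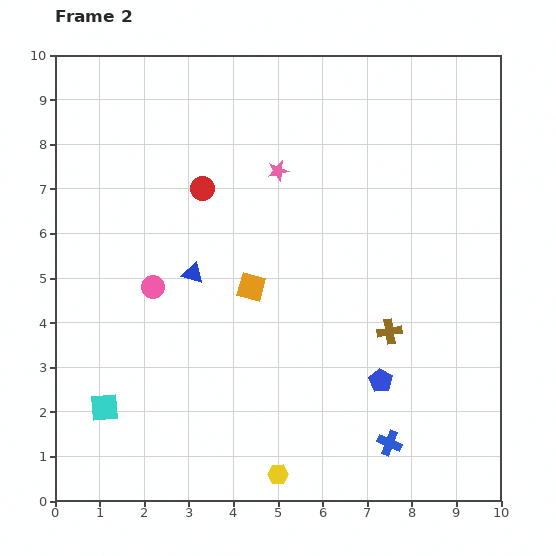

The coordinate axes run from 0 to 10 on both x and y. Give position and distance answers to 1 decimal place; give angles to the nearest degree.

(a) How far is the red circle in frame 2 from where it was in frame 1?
3.1

The red circle moved from (5.3, 9.4) to (3.3, 7.0), a distance of √(2.0² + 2.4²) ≈ 3.1.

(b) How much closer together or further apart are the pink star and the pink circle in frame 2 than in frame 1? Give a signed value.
-4.9

Distance in frame 1: 8.7. Distance in frame 2: 3.8.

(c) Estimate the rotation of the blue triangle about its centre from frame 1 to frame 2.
18° counter-clockwise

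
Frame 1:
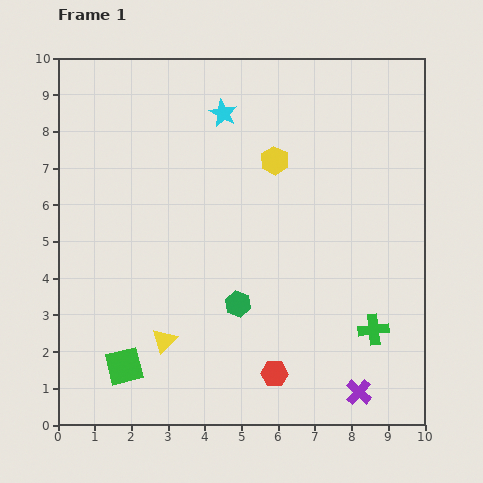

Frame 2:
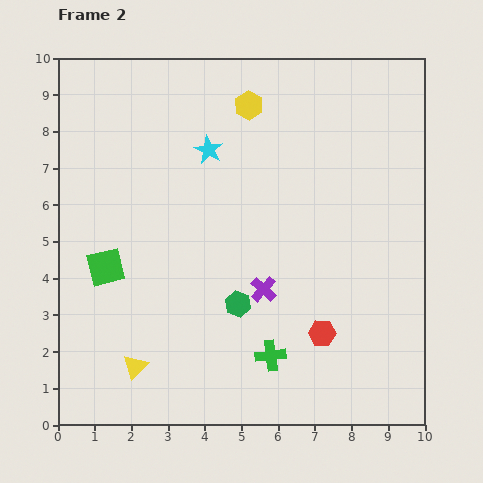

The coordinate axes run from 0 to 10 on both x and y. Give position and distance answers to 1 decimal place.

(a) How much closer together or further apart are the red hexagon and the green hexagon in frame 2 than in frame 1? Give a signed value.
+0.3

Distance in frame 1: 2.1. Distance in frame 2: 2.4.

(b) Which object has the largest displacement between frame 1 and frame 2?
the purple cross

(moved 3.8; next 2.9)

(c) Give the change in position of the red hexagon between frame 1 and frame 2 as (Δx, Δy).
(1.3, 1.1)

The red hexagon was at (5.9, 1.4) in frame 1 and (7.2, 2.5) in frame 2.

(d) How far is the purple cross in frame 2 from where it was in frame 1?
3.8

The purple cross moved from (8.2, 0.9) to (5.6, 3.7), a distance of √(2.6² + 2.8²) ≈ 3.8.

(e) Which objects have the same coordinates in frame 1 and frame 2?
the green hexagon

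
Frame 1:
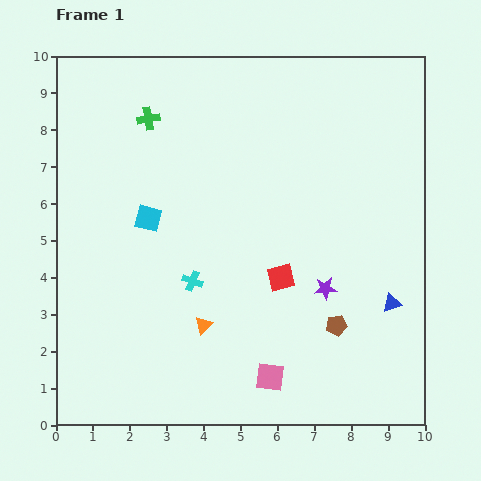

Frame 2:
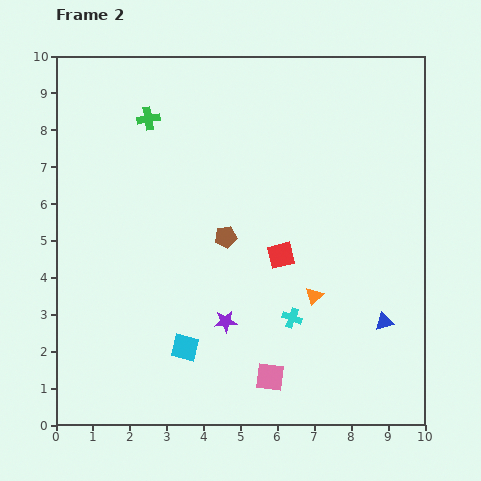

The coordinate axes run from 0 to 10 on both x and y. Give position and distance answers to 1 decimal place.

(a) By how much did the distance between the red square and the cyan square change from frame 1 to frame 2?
-0.3

Distance in frame 1: 3.9. Distance in frame 2: 3.6.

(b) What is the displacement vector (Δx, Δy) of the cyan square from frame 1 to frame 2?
(1.0, -3.5)

The cyan square was at (2.5, 5.6) in frame 1 and (3.5, 2.1) in frame 2.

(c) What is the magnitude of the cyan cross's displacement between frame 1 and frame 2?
2.9

The cyan cross moved from (3.7, 3.9) to (6.4, 2.9), a distance of √(2.7² + 1.0²) ≈ 2.9.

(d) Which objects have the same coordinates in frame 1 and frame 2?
the green cross, the pink square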